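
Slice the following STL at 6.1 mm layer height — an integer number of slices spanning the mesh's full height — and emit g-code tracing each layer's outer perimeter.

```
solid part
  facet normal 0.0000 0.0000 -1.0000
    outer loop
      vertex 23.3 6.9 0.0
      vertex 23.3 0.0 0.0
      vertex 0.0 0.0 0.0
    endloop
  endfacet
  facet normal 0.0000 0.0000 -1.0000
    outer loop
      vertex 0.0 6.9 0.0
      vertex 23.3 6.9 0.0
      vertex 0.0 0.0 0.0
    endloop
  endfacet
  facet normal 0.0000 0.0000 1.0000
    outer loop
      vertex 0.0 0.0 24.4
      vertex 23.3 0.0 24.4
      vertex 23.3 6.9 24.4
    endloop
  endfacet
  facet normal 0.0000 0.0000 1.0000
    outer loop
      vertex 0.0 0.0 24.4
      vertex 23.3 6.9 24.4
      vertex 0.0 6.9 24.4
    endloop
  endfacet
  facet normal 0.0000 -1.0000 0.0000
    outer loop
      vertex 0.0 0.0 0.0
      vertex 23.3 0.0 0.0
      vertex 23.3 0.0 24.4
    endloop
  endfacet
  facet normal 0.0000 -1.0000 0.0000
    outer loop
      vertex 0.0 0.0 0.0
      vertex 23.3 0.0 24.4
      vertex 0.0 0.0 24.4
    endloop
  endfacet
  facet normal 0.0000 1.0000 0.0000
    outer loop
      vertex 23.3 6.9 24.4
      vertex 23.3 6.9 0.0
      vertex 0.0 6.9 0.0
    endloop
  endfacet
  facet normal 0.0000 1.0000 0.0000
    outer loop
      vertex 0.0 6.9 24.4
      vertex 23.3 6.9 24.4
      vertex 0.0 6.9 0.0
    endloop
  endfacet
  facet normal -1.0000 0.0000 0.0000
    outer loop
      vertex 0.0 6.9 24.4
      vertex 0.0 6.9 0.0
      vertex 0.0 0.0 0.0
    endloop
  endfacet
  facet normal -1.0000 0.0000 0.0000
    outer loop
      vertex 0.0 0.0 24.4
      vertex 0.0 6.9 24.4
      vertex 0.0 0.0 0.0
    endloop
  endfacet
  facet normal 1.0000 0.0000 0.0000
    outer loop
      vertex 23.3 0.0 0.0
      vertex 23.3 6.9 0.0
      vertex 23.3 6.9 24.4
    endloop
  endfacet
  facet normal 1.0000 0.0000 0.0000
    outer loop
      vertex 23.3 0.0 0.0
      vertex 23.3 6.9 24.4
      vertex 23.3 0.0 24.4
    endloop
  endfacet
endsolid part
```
; perimeter-only toolpath
G21 ; units = mm
G90 ; absolute positioning
G28 ; home
; layer 1
G0 Z6.1
G0 X0.0 Y0.0
G1 X23.3 Y0.0
G1 X23.3 Y6.9
G1 X0.0 Y6.9
G1 X0.0 Y0.0
; layer 2
G0 Z12.2
G0 X0.0 Y0.0
G1 X23.3 Y0.0
G1 X23.3 Y6.9
G1 X0.0 Y6.9
G1 X0.0 Y0.0
; layer 3
G0 Z18.3
G0 X0.0 Y0.0
G1 X23.3 Y0.0
G1 X23.3 Y6.9
G1 X0.0 Y6.9
G1 X0.0 Y0.0
; layer 4
G0 Z24.4
G0 X0.0 Y0.0
G1 X23.3 Y0.0
G1 X23.3 Y6.9
G1 X0.0 Y6.9
G1 X0.0 Y0.0
M2 ; end

The solid is a rectangular box, roughly 23.3 × 6.9 mm footprint and 24.4 mm tall. Slicing at Δz = 6.1 mm — 4 equal slices spanning the solid's height, so layer i sits at z = i·h/4 — gives 4 non-empty perimeters. Each is a 4-segment closed polygon; G0 lifts to the layer z and rapids to the start vertex, then G1 traces the edges.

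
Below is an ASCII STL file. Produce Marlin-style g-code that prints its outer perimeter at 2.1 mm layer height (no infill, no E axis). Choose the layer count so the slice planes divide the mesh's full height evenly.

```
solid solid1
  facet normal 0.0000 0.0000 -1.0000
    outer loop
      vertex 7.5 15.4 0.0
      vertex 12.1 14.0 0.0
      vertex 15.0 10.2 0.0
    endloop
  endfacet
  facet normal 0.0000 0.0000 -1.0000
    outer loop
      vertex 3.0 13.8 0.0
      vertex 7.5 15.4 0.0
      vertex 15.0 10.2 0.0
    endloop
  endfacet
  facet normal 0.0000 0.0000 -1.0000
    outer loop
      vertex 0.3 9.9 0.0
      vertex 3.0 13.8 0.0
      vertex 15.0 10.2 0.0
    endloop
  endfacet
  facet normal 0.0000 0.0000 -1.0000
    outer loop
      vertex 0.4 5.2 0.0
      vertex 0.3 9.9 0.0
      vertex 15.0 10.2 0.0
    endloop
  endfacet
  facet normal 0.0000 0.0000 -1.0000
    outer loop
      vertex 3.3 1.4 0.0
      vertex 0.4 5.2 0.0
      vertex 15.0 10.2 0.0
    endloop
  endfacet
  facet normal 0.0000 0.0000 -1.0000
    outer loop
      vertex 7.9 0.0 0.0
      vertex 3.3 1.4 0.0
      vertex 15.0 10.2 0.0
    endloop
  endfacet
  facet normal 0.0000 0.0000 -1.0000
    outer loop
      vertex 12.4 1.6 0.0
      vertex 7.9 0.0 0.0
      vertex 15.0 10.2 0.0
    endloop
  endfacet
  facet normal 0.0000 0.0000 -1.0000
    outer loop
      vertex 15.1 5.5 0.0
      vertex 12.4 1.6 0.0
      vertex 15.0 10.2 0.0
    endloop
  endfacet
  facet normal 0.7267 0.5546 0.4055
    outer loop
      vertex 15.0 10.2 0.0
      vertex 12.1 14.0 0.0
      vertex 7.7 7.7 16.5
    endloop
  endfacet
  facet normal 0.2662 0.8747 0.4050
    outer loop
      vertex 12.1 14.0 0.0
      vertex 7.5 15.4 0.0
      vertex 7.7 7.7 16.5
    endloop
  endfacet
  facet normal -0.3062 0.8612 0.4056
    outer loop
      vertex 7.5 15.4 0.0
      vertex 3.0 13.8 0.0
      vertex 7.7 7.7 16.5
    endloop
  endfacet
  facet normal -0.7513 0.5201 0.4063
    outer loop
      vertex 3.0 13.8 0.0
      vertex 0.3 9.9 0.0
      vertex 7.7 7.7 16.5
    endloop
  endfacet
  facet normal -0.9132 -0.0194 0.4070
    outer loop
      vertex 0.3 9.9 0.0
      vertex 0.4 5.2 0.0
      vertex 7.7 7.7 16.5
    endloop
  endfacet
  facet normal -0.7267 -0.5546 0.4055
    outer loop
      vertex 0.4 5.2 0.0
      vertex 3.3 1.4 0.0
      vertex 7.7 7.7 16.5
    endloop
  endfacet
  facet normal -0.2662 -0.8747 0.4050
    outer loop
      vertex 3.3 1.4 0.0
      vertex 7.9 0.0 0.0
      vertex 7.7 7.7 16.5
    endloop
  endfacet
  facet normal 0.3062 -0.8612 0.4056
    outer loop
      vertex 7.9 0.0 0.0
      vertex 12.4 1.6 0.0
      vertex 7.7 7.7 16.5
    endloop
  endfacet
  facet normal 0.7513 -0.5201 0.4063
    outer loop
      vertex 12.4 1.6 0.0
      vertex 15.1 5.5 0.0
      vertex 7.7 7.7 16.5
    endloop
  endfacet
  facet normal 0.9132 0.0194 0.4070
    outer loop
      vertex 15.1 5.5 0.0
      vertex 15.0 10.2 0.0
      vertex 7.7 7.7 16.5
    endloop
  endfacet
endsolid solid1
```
; perimeter-only toolpath
G21 ; units = mm
G90 ; absolute positioning
G28 ; home
; layer 1
G0 Z2.1
G0 X14.1 Y9.9
G1 X11.6 Y13.2
G1 X7.5 Y14.4
G1 X3.6 Y13.0
G1 X1.2 Y9.6
G1 X1.3 Y5.5
G1 X3.8 Y2.2
G1 X7.9 Y1.0
G1 X11.8 Y2.4
G1 X14.2 Y5.8
G1 X14.1 Y9.9
; layer 2
G0 Z4.1
G0 X13.2 Y9.6
G1 X11.0 Y12.4
G1 X7.5 Y13.5
G1 X4.2 Y12.3
G1 X2.1 Y9.4
G1 X2.2 Y5.8
G1 X4.4 Y3.0
G1 X7.9 Y1.9
G1 X11.2 Y3.1
G1 X13.2 Y6.0
G1 X13.2 Y9.6
; layer 3
G0 Z6.2
G0 X12.3 Y9.3
G1 X10.4 Y11.6
G1 X7.6 Y12.5
G1 X4.8 Y11.5
G1 X3.1 Y9.1
G1 X3.1 Y6.1
G1 X5.0 Y3.8
G1 X7.8 Y2.9
G1 X10.6 Y3.9
G1 X12.3 Y6.3
G1 X12.3 Y9.3
; layer 4
G0 Z8.2
G0 X11.3 Y8.9
G1 X9.9 Y10.8
G1 X7.6 Y11.6
G1 X5.3 Y10.8
G1 X4.0 Y8.8
G1 X4.0 Y6.5
G1 X5.5 Y4.5
G1 X7.8 Y3.9
G1 X10.1 Y4.7
G1 X11.4 Y6.6
G1 X11.3 Y8.9
; layer 5
G0 Z10.3
G0 X10.4 Y8.6
G1 X9.3 Y10.1
G1 X7.6 Y10.6
G1 X5.9 Y10.0
G1 X4.9 Y8.5
G1 X5.0 Y6.8
G1 X6.0 Y5.3
G1 X7.8 Y4.8
G1 X9.5 Y5.4
G1 X10.5 Y6.9
G1 X10.4 Y8.6
; layer 6
G0 Z12.4
G0 X9.5 Y8.3
G1 X8.8 Y9.3
G1 X7.7 Y9.6
G1 X6.5 Y9.2
G1 X5.9 Y8.2
G1 X5.9 Y7.1
G1 X6.6 Y6.1
G1 X7.8 Y5.8
G1 X8.9 Y6.2
G1 X9.6 Y7.2
G1 X9.5 Y8.3
; layer 7
G0 Z14.4
G0 X8.6 Y8.0
G1 X8.2 Y8.5
G1 X7.7 Y8.7
G1 X7.1 Y8.5
G1 X6.8 Y8.0
G1 X6.8 Y7.4
G1 X7.1 Y6.9
G1 X7.7 Y6.7
G1 X8.3 Y6.9
G1 X8.6 Y7.4
G1 X8.6 Y8.0
M2 ; end

The solid is a regular 10-sided pyramid, base circumscribed radius ≈ 7.7 mm, apex at z ≈ 16.5 mm. Slicing at Δz = 2.1 mm — 8 equal slices spanning the solid's height, so layer i sits at z = i·h/8 — gives 7 non-empty perimeters. Each is a 10-segment closed polygon; G0 lifts to the layer z and rapids to the start vertex, then G1 traces the edges. The cross-section shrinks linearly with z (the slice at the apex is degenerate and omitted).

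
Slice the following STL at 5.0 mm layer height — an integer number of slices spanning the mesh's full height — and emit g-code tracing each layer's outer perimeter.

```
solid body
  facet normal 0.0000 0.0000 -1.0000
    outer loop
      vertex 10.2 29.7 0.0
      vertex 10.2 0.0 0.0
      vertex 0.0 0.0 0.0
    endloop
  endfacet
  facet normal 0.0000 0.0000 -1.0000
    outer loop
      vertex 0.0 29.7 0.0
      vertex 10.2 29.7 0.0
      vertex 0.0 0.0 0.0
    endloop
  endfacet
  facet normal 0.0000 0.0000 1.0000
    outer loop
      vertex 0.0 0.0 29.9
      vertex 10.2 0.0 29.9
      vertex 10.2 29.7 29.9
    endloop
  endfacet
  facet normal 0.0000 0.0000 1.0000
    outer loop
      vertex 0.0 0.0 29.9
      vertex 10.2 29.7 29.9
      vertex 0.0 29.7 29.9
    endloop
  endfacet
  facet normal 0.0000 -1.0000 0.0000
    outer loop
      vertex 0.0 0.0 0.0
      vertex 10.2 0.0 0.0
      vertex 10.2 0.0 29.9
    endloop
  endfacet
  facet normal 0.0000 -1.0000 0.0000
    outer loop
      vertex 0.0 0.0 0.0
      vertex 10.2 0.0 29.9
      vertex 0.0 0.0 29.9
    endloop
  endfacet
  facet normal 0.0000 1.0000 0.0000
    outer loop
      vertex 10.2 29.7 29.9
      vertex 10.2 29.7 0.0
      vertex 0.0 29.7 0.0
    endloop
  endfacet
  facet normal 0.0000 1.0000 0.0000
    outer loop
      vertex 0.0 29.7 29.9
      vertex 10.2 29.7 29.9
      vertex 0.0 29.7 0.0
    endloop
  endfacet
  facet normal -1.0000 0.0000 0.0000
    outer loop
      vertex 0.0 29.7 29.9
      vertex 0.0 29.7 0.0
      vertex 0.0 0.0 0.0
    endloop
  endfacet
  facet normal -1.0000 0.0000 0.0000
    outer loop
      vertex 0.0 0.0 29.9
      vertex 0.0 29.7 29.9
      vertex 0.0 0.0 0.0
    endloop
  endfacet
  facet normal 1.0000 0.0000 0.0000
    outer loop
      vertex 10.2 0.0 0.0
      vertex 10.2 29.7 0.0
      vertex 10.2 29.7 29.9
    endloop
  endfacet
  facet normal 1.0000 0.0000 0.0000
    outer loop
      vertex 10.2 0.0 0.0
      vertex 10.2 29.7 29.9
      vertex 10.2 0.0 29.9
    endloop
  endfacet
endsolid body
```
; perimeter-only toolpath
G21 ; units = mm
G90 ; absolute positioning
G28 ; home
; layer 1
G0 Z5.0
G0 X0.0 Y0.0
G1 X10.2 Y0.0
G1 X10.2 Y29.7
G1 X0.0 Y29.7
G1 X0.0 Y0.0
; layer 2
G0 Z10.0
G0 X0.0 Y0.0
G1 X10.2 Y0.0
G1 X10.2 Y29.7
G1 X0.0 Y29.7
G1 X0.0 Y0.0
; layer 3
G0 Z14.9
G0 X0.0 Y0.0
G1 X10.2 Y0.0
G1 X10.2 Y29.7
G1 X0.0 Y29.7
G1 X0.0 Y0.0
; layer 4
G0 Z19.9
G0 X0.0 Y0.0
G1 X10.2 Y0.0
G1 X10.2 Y29.7
G1 X0.0 Y29.7
G1 X0.0 Y0.0
; layer 5
G0 Z24.9
G0 X0.0 Y0.0
G1 X10.2 Y0.0
G1 X10.2 Y29.7
G1 X0.0 Y29.7
G1 X0.0 Y0.0
; layer 6
G0 Z29.9
G0 X0.0 Y0.0
G1 X10.2 Y0.0
G1 X10.2 Y29.7
G1 X0.0 Y29.7
G1 X0.0 Y0.0
M2 ; end

The solid is a rectangular box, roughly 10.2 × 29.7 mm footprint and 29.9 mm tall. Slicing at Δz = 5.0 mm — 6 equal slices spanning the solid's height, so layer i sits at z = i·h/6 — gives 6 non-empty perimeters. Each is a 4-segment closed polygon; G0 lifts to the layer z and rapids to the start vertex, then G1 traces the edges.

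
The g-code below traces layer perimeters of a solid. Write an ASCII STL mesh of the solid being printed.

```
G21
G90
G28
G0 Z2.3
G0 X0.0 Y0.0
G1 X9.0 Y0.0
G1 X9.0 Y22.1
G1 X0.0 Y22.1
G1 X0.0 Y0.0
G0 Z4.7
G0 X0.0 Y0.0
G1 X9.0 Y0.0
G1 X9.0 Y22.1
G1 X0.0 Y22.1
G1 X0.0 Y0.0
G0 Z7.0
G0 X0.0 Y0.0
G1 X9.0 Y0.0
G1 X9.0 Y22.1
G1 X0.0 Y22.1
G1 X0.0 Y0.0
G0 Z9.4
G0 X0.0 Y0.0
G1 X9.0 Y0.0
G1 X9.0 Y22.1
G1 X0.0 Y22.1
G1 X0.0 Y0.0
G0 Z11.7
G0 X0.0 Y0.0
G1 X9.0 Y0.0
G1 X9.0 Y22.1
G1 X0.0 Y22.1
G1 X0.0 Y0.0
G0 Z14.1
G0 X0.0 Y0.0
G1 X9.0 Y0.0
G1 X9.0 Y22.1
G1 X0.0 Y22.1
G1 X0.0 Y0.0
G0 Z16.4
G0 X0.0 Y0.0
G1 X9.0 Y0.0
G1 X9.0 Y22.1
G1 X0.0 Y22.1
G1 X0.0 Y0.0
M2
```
solid part
  facet normal 0.0000 0.0000 -1.0000
    outer loop
      vertex 9.0 22.1 0.0
      vertex 9.0 0.0 0.0
      vertex 0.0 0.0 0.0
    endloop
  endfacet
  facet normal 0.0000 0.0000 -1.0000
    outer loop
      vertex 0.0 22.1 0.0
      vertex 9.0 22.1 0.0
      vertex 0.0 0.0 0.0
    endloop
  endfacet
  facet normal 0.0000 0.0000 1.0000
    outer loop
      vertex 0.0 0.0 16.4
      vertex 9.0 0.0 16.4
      vertex 9.0 22.1 16.4
    endloop
  endfacet
  facet normal 0.0000 0.0000 1.0000
    outer loop
      vertex 0.0 0.0 16.4
      vertex 9.0 22.1 16.4
      vertex 0.0 22.1 16.4
    endloop
  endfacet
  facet normal 0.0000 -1.0000 0.0000
    outer loop
      vertex 0.0 0.0 0.0
      vertex 9.0 0.0 0.0
      vertex 9.0 0.0 16.4
    endloop
  endfacet
  facet normal 0.0000 -1.0000 0.0000
    outer loop
      vertex 0.0 0.0 0.0
      vertex 9.0 0.0 16.4
      vertex 0.0 0.0 16.4
    endloop
  endfacet
  facet normal 0.0000 1.0000 0.0000
    outer loop
      vertex 9.0 22.1 16.4
      vertex 9.0 22.1 0.0
      vertex 0.0 22.1 0.0
    endloop
  endfacet
  facet normal 0.0000 1.0000 0.0000
    outer loop
      vertex 0.0 22.1 16.4
      vertex 9.0 22.1 16.4
      vertex 0.0 22.1 0.0
    endloop
  endfacet
  facet normal -1.0000 0.0000 0.0000
    outer loop
      vertex 0.0 22.1 16.4
      vertex 0.0 22.1 0.0
      vertex 0.0 0.0 0.0
    endloop
  endfacet
  facet normal -1.0000 0.0000 0.0000
    outer loop
      vertex 0.0 0.0 16.4
      vertex 0.0 22.1 16.4
      vertex 0.0 0.0 0.0
    endloop
  endfacet
  facet normal 1.0000 0.0000 0.0000
    outer loop
      vertex 9.0 0.0 0.0
      vertex 9.0 22.1 0.0
      vertex 9.0 22.1 16.4
    endloop
  endfacet
  facet normal 1.0000 0.0000 0.0000
    outer loop
      vertex 9.0 0.0 0.0
      vertex 9.0 22.1 16.4
      vertex 9.0 0.0 16.4
    endloop
  endfacet
endsolid part

The G0 Z moves step by Δz≈2.3 mm. Every layer's G1 loop is the same polygon, so the solid is a straight extrusion of it from z=0 to z≈16.4. Closing with flat bottom and top caps and triangulating gives 12 facets — a rectangular box, roughly 9 × 22.1 mm footprint and 16.4 mm tall.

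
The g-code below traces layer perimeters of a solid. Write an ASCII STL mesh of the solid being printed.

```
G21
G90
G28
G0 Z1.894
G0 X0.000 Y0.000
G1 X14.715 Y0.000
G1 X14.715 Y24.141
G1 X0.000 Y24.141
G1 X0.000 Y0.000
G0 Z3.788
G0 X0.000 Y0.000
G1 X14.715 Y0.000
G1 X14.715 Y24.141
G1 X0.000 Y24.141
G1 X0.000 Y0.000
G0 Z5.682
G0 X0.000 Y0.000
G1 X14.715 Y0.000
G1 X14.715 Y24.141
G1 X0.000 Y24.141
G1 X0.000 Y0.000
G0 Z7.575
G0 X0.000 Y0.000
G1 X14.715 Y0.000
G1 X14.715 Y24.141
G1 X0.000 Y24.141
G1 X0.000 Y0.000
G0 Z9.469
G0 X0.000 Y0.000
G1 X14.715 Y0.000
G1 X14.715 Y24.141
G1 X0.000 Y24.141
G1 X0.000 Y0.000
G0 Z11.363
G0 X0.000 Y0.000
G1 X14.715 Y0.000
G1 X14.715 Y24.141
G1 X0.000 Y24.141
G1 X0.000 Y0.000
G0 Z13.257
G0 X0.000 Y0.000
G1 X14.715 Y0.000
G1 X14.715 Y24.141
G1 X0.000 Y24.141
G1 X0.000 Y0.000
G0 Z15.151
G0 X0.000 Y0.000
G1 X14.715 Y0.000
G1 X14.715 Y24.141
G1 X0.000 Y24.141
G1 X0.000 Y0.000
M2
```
solid part
  facet normal 0.0000 0.0000 -1.0000
    outer loop
      vertex 14.715 24.141 0.000
      vertex 14.715 0.000 0.000
      vertex 0.000 0.000 0.000
    endloop
  endfacet
  facet normal 0.0000 0.0000 -1.0000
    outer loop
      vertex 0.000 24.141 0.000
      vertex 14.715 24.141 0.000
      vertex 0.000 0.000 0.000
    endloop
  endfacet
  facet normal 0.0000 0.0000 1.0000
    outer loop
      vertex 0.000 0.000 15.151
      vertex 14.715 0.000 15.151
      vertex 14.715 24.141 15.151
    endloop
  endfacet
  facet normal 0.0000 0.0000 1.0000
    outer loop
      vertex 0.000 0.000 15.151
      vertex 14.715 24.141 15.151
      vertex 0.000 24.141 15.151
    endloop
  endfacet
  facet normal 0.0000 -1.0000 0.0000
    outer loop
      vertex 0.000 0.000 0.000
      vertex 14.715 0.000 0.000
      vertex 14.715 0.000 15.151
    endloop
  endfacet
  facet normal 0.0000 -1.0000 0.0000
    outer loop
      vertex 0.000 0.000 0.000
      vertex 14.715 0.000 15.151
      vertex 0.000 0.000 15.151
    endloop
  endfacet
  facet normal 0.0000 1.0000 0.0000
    outer loop
      vertex 14.715 24.141 15.151
      vertex 14.715 24.141 0.000
      vertex 0.000 24.141 0.000
    endloop
  endfacet
  facet normal 0.0000 1.0000 0.0000
    outer loop
      vertex 0.000 24.141 15.151
      vertex 14.715 24.141 15.151
      vertex 0.000 24.141 0.000
    endloop
  endfacet
  facet normal -1.0000 0.0000 0.0000
    outer loop
      vertex 0.000 24.141 15.151
      vertex 0.000 24.141 0.000
      vertex 0.000 0.000 0.000
    endloop
  endfacet
  facet normal -1.0000 0.0000 0.0000
    outer loop
      vertex 0.000 0.000 15.151
      vertex 0.000 24.141 15.151
      vertex 0.000 0.000 0.000
    endloop
  endfacet
  facet normal 1.0000 0.0000 0.0000
    outer loop
      vertex 14.715 0.000 0.000
      vertex 14.715 24.141 0.000
      vertex 14.715 24.141 15.151
    endloop
  endfacet
  facet normal 1.0000 0.0000 0.0000
    outer loop
      vertex 14.715 0.000 0.000
      vertex 14.715 24.141 15.151
      vertex 14.715 0.000 15.151
    endloop
  endfacet
endsolid part

The G0 Z moves step by Δz≈1.894 mm. Every layer's G1 loop is the same polygon, so the solid is a straight extrusion of it from z=0 to z≈15.2. Closing with flat bottom and top caps and triangulating gives 12 facets — a rectangular box, roughly 14.7 × 24.1 mm footprint and 15.2 mm tall.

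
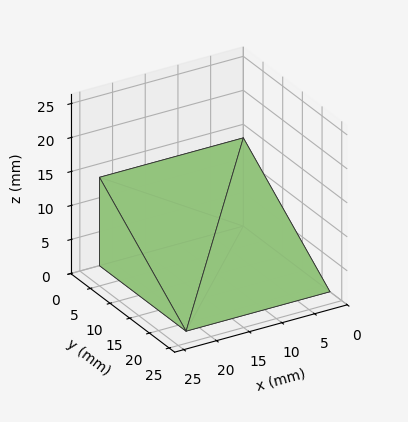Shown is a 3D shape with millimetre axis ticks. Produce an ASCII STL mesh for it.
Reading the render: the shape is a wedge (ramp): 22 × 22 mm base, rising to 13 mm along the y=0 edge and sloping linearly to z=0 at y=22 (dimensions read to the nearest mm from the axis ticks). For the STL, each face is triangulated and given an outward normal.

solid part
  facet normal 0.0000 0.0000 -1.0000
    outer loop
      vertex 22.0 22.0 0.0
      vertex 22.0 0.0 0.0
      vertex 0.0 0.0 0.0
    endloop
  endfacet
  facet normal 0.0000 0.0000 -1.0000
    outer loop
      vertex 0.0 22.0 0.0
      vertex 22.0 22.0 0.0
      vertex 0.0 0.0 0.0
    endloop
  endfacet
  facet normal 0.0000 -1.0000 0.0000
    outer loop
      vertex 0.0 0.0 0.0
      vertex 22.0 0.0 0.0
      vertex 22.0 0.0 13.0
    endloop
  endfacet
  facet normal 0.0000 -1.0000 0.0000
    outer loop
      vertex 0.0 0.0 0.0
      vertex 22.0 0.0 13.0
      vertex 0.0 0.0 13.0
    endloop
  endfacet
  facet normal 0.0000 0.5087 0.8609
    outer loop
      vertex 0.0 0.0 13.0
      vertex 22.0 0.0 13.0
      vertex 22.0 22.0 0.0
    endloop
  endfacet
  facet normal 0.0000 0.5087 0.8609
    outer loop
      vertex 0.0 0.0 13.0
      vertex 22.0 22.0 0.0
      vertex 0.0 22.0 0.0
    endloop
  endfacet
  facet normal -1.0000 0.0000 0.0000
    outer loop
      vertex 0.0 0.0 13.0
      vertex 0.0 22.0 0.0
      vertex 0.0 0.0 0.0
    endloop
  endfacet
  facet normal 1.0000 0.0000 0.0000
    outer loop
      vertex 22.0 0.0 0.0
      vertex 22.0 22.0 0.0
      vertex 22.0 0.0 13.0
    endloop
  endfacet
endsolid part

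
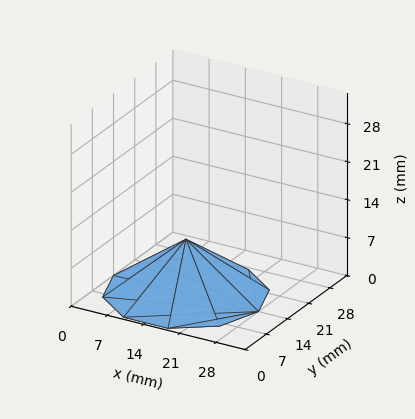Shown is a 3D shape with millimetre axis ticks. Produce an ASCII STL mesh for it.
Reading the render: the shape is a regular 10-sided pyramid, base circumscribed radius ≈ 14 mm, apex at z ≈ 10 mm (dimensions read to the nearest mm from the axis ticks). For the STL, each face is triangulated and given an outward normal.

solid part
  facet normal 0.0000 0.0000 -1.0000
    outer loop
      vertex 18.3 27.3 0.0
      vertex 25.3 22.2 0.0
      vertex 28.0 14.0 0.0
    endloop
  endfacet
  facet normal 0.0000 0.0000 -1.0000
    outer loop
      vertex 9.7 27.3 0.0
      vertex 18.3 27.3 0.0
      vertex 28.0 14.0 0.0
    endloop
  endfacet
  facet normal 0.0000 0.0000 -1.0000
    outer loop
      vertex 2.7 22.2 0.0
      vertex 9.7 27.3 0.0
      vertex 28.0 14.0 0.0
    endloop
  endfacet
  facet normal 0.0000 0.0000 -1.0000
    outer loop
      vertex 0.0 14.0 0.0
      vertex 2.7 22.2 0.0
      vertex 28.0 14.0 0.0
    endloop
  endfacet
  facet normal 0.0000 0.0000 -1.0000
    outer loop
      vertex 2.7 5.8 0.0
      vertex 0.0 14.0 0.0
      vertex 28.0 14.0 0.0
    endloop
  endfacet
  facet normal 0.0000 0.0000 -1.0000
    outer loop
      vertex 9.7 0.7 0.0
      vertex 2.7 5.8 0.0
      vertex 28.0 14.0 0.0
    endloop
  endfacet
  facet normal 0.0000 0.0000 -1.0000
    outer loop
      vertex 18.3 0.7 0.0
      vertex 9.7 0.7 0.0
      vertex 28.0 14.0 0.0
    endloop
  endfacet
  facet normal 0.0000 0.0000 -1.0000
    outer loop
      vertex 25.3 5.8 0.0
      vertex 18.3 0.7 0.0
      vertex 28.0 14.0 0.0
    endloop
  endfacet
  facet normal 0.5709 0.1880 0.7992
    outer loop
      vertex 28.0 14.0 0.0
      vertex 25.3 22.2 0.0
      vertex 14.0 14.0 10.0
    endloop
  endfacet
  facet normal 0.3542 0.4861 0.7989
    outer loop
      vertex 25.3 22.2 0.0
      vertex 18.3 27.3 0.0
      vertex 14.0 14.0 10.0
    endloop
  endfacet
  facet normal 0.0000 0.6010 0.7993
    outer loop
      vertex 18.3 27.3 0.0
      vertex 9.7 27.3 0.0
      vertex 14.0 14.0 10.0
    endloop
  endfacet
  facet normal -0.3542 0.4861 0.7989
    outer loop
      vertex 9.7 27.3 0.0
      vertex 2.7 22.2 0.0
      vertex 14.0 14.0 10.0
    endloop
  endfacet
  facet normal -0.5709 0.1880 0.7992
    outer loop
      vertex 2.7 22.2 0.0
      vertex 0.0 14.0 0.0
      vertex 14.0 14.0 10.0
    endloop
  endfacet
  facet normal -0.5709 -0.1880 0.7992
    outer loop
      vertex 0.0 14.0 0.0
      vertex 2.7 5.8 0.0
      vertex 14.0 14.0 10.0
    endloop
  endfacet
  facet normal -0.3542 -0.4861 0.7989
    outer loop
      vertex 2.7 5.8 0.0
      vertex 9.7 0.7 0.0
      vertex 14.0 14.0 10.0
    endloop
  endfacet
  facet normal 0.0000 -0.6010 0.7993
    outer loop
      vertex 9.7 0.7 0.0
      vertex 18.3 0.7 0.0
      vertex 14.0 14.0 10.0
    endloop
  endfacet
  facet normal 0.3542 -0.4861 0.7989
    outer loop
      vertex 18.3 0.7 0.0
      vertex 25.3 5.8 0.0
      vertex 14.0 14.0 10.0
    endloop
  endfacet
  facet normal 0.5709 -0.1880 0.7992
    outer loop
      vertex 25.3 5.8 0.0
      vertex 28.0 14.0 0.0
      vertex 14.0 14.0 10.0
    endloop
  endfacet
endsolid part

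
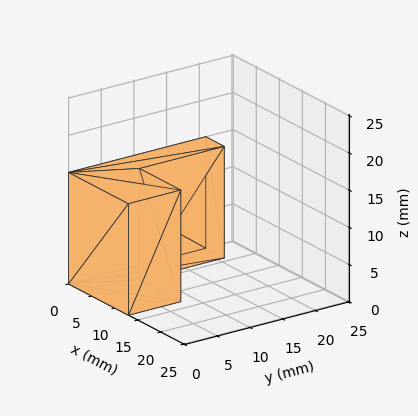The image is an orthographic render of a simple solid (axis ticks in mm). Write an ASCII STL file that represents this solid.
Reading the render: the shape is an L-shaped prism: outer 13 × 21 mm, arm thicknesses ≈ 8 mm (horizontal) and 4 mm (vertical), extruded 15 mm in z (dimensions read to the nearest mm from the axis ticks). For the STL, each face is triangulated and given an outward normal.

solid part
  facet normal 0.0000 0.0000 -1.0000
    outer loop
      vertex 13.00 8.00 0.00
      vertex 13.00 0.00 0.00
      vertex 0.00 0.00 0.00
    endloop
  endfacet
  facet normal 0.0000 0.0000 -1.0000
    outer loop
      vertex 4.00 8.00 0.00
      vertex 13.00 8.00 0.00
      vertex 0.00 0.00 0.00
    endloop
  endfacet
  facet normal 0.0000 0.0000 -1.0000
    outer loop
      vertex 4.00 21.00 0.00
      vertex 4.00 8.00 0.00
      vertex 0.00 0.00 0.00
    endloop
  endfacet
  facet normal 0.0000 0.0000 -1.0000
    outer loop
      vertex 0.00 21.00 0.00
      vertex 4.00 21.00 0.00
      vertex 0.00 0.00 0.00
    endloop
  endfacet
  facet normal 0.0000 0.0000 1.0000
    outer loop
      vertex 0.00 0.00 15.00
      vertex 13.00 0.00 15.00
      vertex 13.00 8.00 15.00
    endloop
  endfacet
  facet normal 0.0000 0.0000 1.0000
    outer loop
      vertex 0.00 0.00 15.00
      vertex 13.00 8.00 15.00
      vertex 4.00 8.00 15.00
    endloop
  endfacet
  facet normal 0.0000 0.0000 1.0000
    outer loop
      vertex 0.00 0.00 15.00
      vertex 4.00 8.00 15.00
      vertex 4.00 21.00 15.00
    endloop
  endfacet
  facet normal 0.0000 0.0000 1.0000
    outer loop
      vertex 0.00 0.00 15.00
      vertex 4.00 21.00 15.00
      vertex 0.00 21.00 15.00
    endloop
  endfacet
  facet normal 0.0000 -1.0000 0.0000
    outer loop
      vertex 0.00 0.00 0.00
      vertex 13.00 0.00 0.00
      vertex 13.00 0.00 15.00
    endloop
  endfacet
  facet normal 0.0000 -1.0000 0.0000
    outer loop
      vertex 0.00 0.00 0.00
      vertex 13.00 0.00 15.00
      vertex 0.00 0.00 15.00
    endloop
  endfacet
  facet normal 1.0000 0.0000 0.0000
    outer loop
      vertex 13.00 0.00 0.00
      vertex 13.00 8.00 0.00
      vertex 13.00 8.00 15.00
    endloop
  endfacet
  facet normal 1.0000 0.0000 0.0000
    outer loop
      vertex 13.00 0.00 0.00
      vertex 13.00 8.00 15.00
      vertex 13.00 0.00 15.00
    endloop
  endfacet
  facet normal 0.0000 1.0000 0.0000
    outer loop
      vertex 13.00 8.00 0.00
      vertex 4.00 8.00 0.00
      vertex 4.00 8.00 15.00
    endloop
  endfacet
  facet normal 0.0000 1.0000 0.0000
    outer loop
      vertex 13.00 8.00 0.00
      vertex 4.00 8.00 15.00
      vertex 13.00 8.00 15.00
    endloop
  endfacet
  facet normal 1.0000 0.0000 0.0000
    outer loop
      vertex 4.00 8.00 0.00
      vertex 4.00 21.00 0.00
      vertex 4.00 21.00 15.00
    endloop
  endfacet
  facet normal 1.0000 0.0000 0.0000
    outer loop
      vertex 4.00 8.00 0.00
      vertex 4.00 21.00 15.00
      vertex 4.00 8.00 15.00
    endloop
  endfacet
  facet normal 0.0000 1.0000 0.0000
    outer loop
      vertex 4.00 21.00 0.00
      vertex 0.00 21.00 0.00
      vertex 0.00 21.00 15.00
    endloop
  endfacet
  facet normal 0.0000 1.0000 0.0000
    outer loop
      vertex 4.00 21.00 0.00
      vertex 0.00 21.00 15.00
      vertex 4.00 21.00 15.00
    endloop
  endfacet
  facet normal -1.0000 0.0000 0.0000
    outer loop
      vertex 0.00 21.00 0.00
      vertex 0.00 0.00 0.00
      vertex 0.00 0.00 15.00
    endloop
  endfacet
  facet normal -1.0000 0.0000 0.0000
    outer loop
      vertex 0.00 21.00 0.00
      vertex 0.00 0.00 15.00
      vertex 0.00 21.00 15.00
    endloop
  endfacet
endsolid part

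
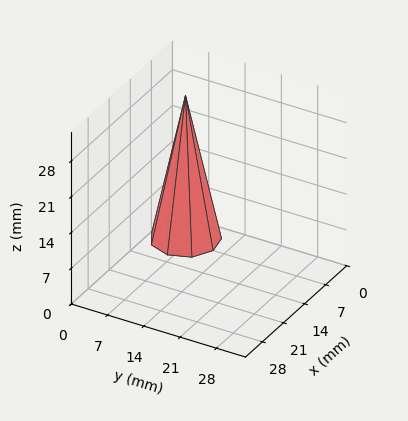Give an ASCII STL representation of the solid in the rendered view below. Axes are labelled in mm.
Reading the render: the shape is a regular 9-sided pyramid, base circumscribed radius ≈ 6 mm, apex at z ≈ 28 mm (dimensions read to the nearest mm from the axis ticks). For the STL, each face is triangulated and given an outward normal.

solid part
  facet normal 0.0000 0.0000 -1.0000
    outer loop
      vertex 7.0 11.9 0.0
      vertex 10.6 9.9 0.0
      vertex 12.0 6.0 0.0
    endloop
  endfacet
  facet normal 0.0000 0.0000 -1.0000
    outer loop
      vertex 3.0 11.2 0.0
      vertex 7.0 11.9 0.0
      vertex 12.0 6.0 0.0
    endloop
  endfacet
  facet normal 0.0000 0.0000 -1.0000
    outer loop
      vertex 0.4 8.1 0.0
      vertex 3.0 11.2 0.0
      vertex 12.0 6.0 0.0
    endloop
  endfacet
  facet normal 0.0000 0.0000 -1.0000
    outer loop
      vertex 0.4 3.9 0.0
      vertex 0.4 8.1 0.0
      vertex 12.0 6.0 0.0
    endloop
  endfacet
  facet normal 0.0000 0.0000 -1.0000
    outer loop
      vertex 3.0 0.8 0.0
      vertex 0.4 3.9 0.0
      vertex 12.0 6.0 0.0
    endloop
  endfacet
  facet normal 0.0000 0.0000 -1.0000
    outer loop
      vertex 7.0 0.1 0.0
      vertex 3.0 0.8 0.0
      vertex 12.0 6.0 0.0
    endloop
  endfacet
  facet normal 0.0000 0.0000 -1.0000
    outer loop
      vertex 10.6 2.1 0.0
      vertex 7.0 0.1 0.0
      vertex 12.0 6.0 0.0
    endloop
  endfacet
  facet normal 0.9226 0.3312 0.1977
    outer loop
      vertex 12.0 6.0 0.0
      vertex 10.6 9.9 0.0
      vertex 6.0 6.0 28.0
    endloop
  endfacet
  facet normal 0.4761 0.8569 0.1976
    outer loop
      vertex 10.6 9.9 0.0
      vertex 7.0 11.9 0.0
      vertex 6.0 6.0 28.0
    endloop
  endfacet
  facet normal -0.1690 0.9656 0.1974
    outer loop
      vertex 7.0 11.9 0.0
      vertex 3.0 11.2 0.0
      vertex 6.0 6.0 28.0
    endloop
  endfacet
  facet normal -0.7511 0.6300 0.1975
    outer loop
      vertex 3.0 11.2 0.0
      vertex 0.4 8.1 0.0
      vertex 6.0 6.0 28.0
    endloop
  endfacet
  facet normal -0.9806 0.0000 0.1961
    outer loop
      vertex 0.4 8.1 0.0
      vertex 0.4 3.9 0.0
      vertex 6.0 6.0 28.0
    endloop
  endfacet
  facet normal -0.7511 -0.6300 0.1975
    outer loop
      vertex 0.4 3.9 0.0
      vertex 3.0 0.8 0.0
      vertex 6.0 6.0 28.0
    endloop
  endfacet
  facet normal -0.1690 -0.9656 0.1974
    outer loop
      vertex 3.0 0.8 0.0
      vertex 7.0 0.1 0.0
      vertex 6.0 6.0 28.0
    endloop
  endfacet
  facet normal 0.4761 -0.8569 0.1976
    outer loop
      vertex 7.0 0.1 0.0
      vertex 10.6 2.1 0.0
      vertex 6.0 6.0 28.0
    endloop
  endfacet
  facet normal 0.9226 -0.3312 0.1977
    outer loop
      vertex 10.6 2.1 0.0
      vertex 12.0 6.0 0.0
      vertex 6.0 6.0 28.0
    endloop
  endfacet
endsolid part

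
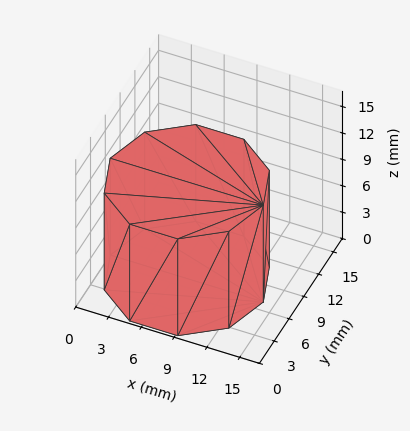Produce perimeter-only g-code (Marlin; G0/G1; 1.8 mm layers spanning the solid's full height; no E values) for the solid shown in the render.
Reading the render: the shape is a regular 10-sided prism (a cylinder approximated with 10 flat sides), circumscribed radius ≈ 7 mm, height ≈ 11 mm (dimensions read to the nearest mm from the axis ticks). For the g-code, the solid's height is divided into equal slices at the stated Δz and each level perimeter traced with G1 moves after a G0 lift.

; perimeter-only toolpath
G21 ; units = mm
G90 ; absolute positioning
G28 ; home
; layer 1
G0 Z1.8
G0 X14.0 Y7.0
G1 X12.7 Y11.1
G1 X9.2 Y13.7
G1 X4.8 Y13.7
G1 X1.3 Y11.1
G1 X0.0 Y7.0
G1 X1.3 Y2.9
G1 X4.8 Y0.3
G1 X9.2 Y0.3
G1 X12.7 Y2.9
G1 X14.0 Y7.0
; layer 2
G0 Z3.7
G0 X14.0 Y7.0
G1 X12.7 Y11.1
G1 X9.2 Y13.7
G1 X4.8 Y13.7
G1 X1.3 Y11.1
G1 X0.0 Y7.0
G1 X1.3 Y2.9
G1 X4.8 Y0.3
G1 X9.2 Y0.3
G1 X12.7 Y2.9
G1 X14.0 Y7.0
; layer 3
G0 Z5.5
G0 X14.0 Y7.0
G1 X12.7 Y11.1
G1 X9.2 Y13.7
G1 X4.8 Y13.7
G1 X1.3 Y11.1
G1 X0.0 Y7.0
G1 X1.3 Y2.9
G1 X4.8 Y0.3
G1 X9.2 Y0.3
G1 X12.7 Y2.9
G1 X14.0 Y7.0
; layer 4
G0 Z7.3
G0 X14.0 Y7.0
G1 X12.7 Y11.1
G1 X9.2 Y13.7
G1 X4.8 Y13.7
G1 X1.3 Y11.1
G1 X0.0 Y7.0
G1 X1.3 Y2.9
G1 X4.8 Y0.3
G1 X9.2 Y0.3
G1 X12.7 Y2.9
G1 X14.0 Y7.0
; layer 5
G0 Z9.2
G0 X14.0 Y7.0
G1 X12.7 Y11.1
G1 X9.2 Y13.7
G1 X4.8 Y13.7
G1 X1.3 Y11.1
G1 X0.0 Y7.0
G1 X1.3 Y2.9
G1 X4.8 Y0.3
G1 X9.2 Y0.3
G1 X12.7 Y2.9
G1 X14.0 Y7.0
; layer 6
G0 Z11.0
G0 X14.0 Y7.0
G1 X12.7 Y11.1
G1 X9.2 Y13.7
G1 X4.8 Y13.7
G1 X1.3 Y11.1
G1 X0.0 Y7.0
G1 X1.3 Y2.9
G1 X4.8 Y0.3
G1 X9.2 Y0.3
G1 X12.7 Y2.9
G1 X14.0 Y7.0
M2 ; end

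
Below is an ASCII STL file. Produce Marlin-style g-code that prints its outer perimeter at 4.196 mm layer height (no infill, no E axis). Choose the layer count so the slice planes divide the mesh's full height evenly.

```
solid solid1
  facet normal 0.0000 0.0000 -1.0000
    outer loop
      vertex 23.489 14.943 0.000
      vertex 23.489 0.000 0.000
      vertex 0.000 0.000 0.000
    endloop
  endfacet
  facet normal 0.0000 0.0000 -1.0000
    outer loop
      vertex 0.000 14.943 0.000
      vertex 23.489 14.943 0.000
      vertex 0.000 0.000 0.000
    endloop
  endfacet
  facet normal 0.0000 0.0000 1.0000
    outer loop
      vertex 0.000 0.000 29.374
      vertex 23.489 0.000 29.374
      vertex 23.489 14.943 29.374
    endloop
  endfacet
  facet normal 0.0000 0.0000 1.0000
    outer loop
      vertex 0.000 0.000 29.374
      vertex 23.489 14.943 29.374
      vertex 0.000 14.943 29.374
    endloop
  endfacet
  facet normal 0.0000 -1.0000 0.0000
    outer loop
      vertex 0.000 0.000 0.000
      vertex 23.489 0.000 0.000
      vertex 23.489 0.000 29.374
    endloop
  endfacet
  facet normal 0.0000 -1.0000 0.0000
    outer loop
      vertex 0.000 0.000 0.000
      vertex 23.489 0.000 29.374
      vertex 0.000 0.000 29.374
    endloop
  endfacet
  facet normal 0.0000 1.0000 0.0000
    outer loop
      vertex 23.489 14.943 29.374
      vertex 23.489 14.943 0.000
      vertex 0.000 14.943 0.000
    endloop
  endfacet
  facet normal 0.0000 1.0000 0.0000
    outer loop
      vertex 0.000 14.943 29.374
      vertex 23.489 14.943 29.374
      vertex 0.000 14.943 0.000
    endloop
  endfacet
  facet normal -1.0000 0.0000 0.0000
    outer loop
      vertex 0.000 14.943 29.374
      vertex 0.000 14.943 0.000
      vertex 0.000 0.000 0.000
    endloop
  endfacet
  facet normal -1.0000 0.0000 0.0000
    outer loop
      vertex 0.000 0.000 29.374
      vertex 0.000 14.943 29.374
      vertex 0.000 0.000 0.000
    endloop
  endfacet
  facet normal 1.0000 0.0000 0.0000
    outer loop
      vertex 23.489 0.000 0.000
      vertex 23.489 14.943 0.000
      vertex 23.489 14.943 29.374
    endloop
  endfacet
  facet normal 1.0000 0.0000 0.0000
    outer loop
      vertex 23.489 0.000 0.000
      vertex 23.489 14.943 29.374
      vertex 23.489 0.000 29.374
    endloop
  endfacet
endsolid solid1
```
; perimeter-only toolpath
G21 ; units = mm
G90 ; absolute positioning
G28 ; home
; layer 1
G0 Z4.196
G0 X0.000 Y0.000
G1 X23.489 Y0.000
G1 X23.489 Y14.943
G1 X0.000 Y14.943
G1 X0.000 Y0.000
; layer 2
G0 Z8.393
G0 X0.000 Y0.000
G1 X23.489 Y0.000
G1 X23.489 Y14.943
G1 X0.000 Y14.943
G1 X0.000 Y0.000
; layer 3
G0 Z12.589
G0 X0.000 Y0.000
G1 X23.489 Y0.000
G1 X23.489 Y14.943
G1 X0.000 Y14.943
G1 X0.000 Y0.000
; layer 4
G0 Z16.785
G0 X0.000 Y0.000
G1 X23.489 Y0.000
G1 X23.489 Y14.943
G1 X0.000 Y14.943
G1 X0.000 Y0.000
; layer 5
G0 Z20.981
G0 X0.000 Y0.000
G1 X23.489 Y0.000
G1 X23.489 Y14.943
G1 X0.000 Y14.943
G1 X0.000 Y0.000
; layer 6
G0 Z25.178
G0 X0.000 Y0.000
G1 X23.489 Y0.000
G1 X23.489 Y14.943
G1 X0.000 Y14.943
G1 X0.000 Y0.000
; layer 7
G0 Z29.374
G0 X0.000 Y0.000
G1 X23.489 Y0.000
G1 X23.489 Y14.943
G1 X0.000 Y14.943
G1 X0.000 Y0.000
M2 ; end

The solid is a rectangular box, roughly 23.5 × 14.9 mm footprint and 29.4 mm tall. Slicing at Δz = 4.196 mm — 7 equal slices spanning the solid's height, so layer i sits at z = i·h/7 — gives 7 non-empty perimeters. Each is a 4-segment closed polygon; G0 lifts to the layer z and rapids to the start vertex, then G1 traces the edges.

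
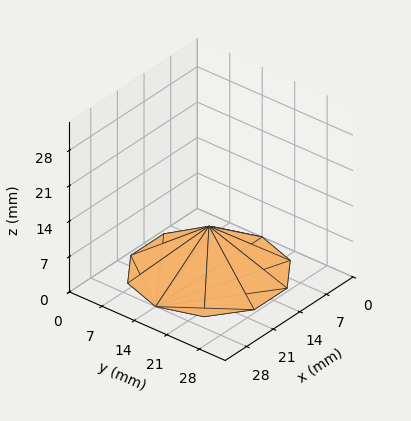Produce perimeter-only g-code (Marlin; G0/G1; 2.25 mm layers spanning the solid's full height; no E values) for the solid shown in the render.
Reading the render: the shape is a regular 10-sided pyramid, base circumscribed radius ≈ 14 mm, apex at z ≈ 9 mm (dimensions read to the nearest mm from the axis ticks). For the g-code, the solid's height is divided into equal slices at the stated Δz and each level perimeter traced with G1 moves after a G0 lift.

; perimeter-only toolpath
G21 ; units = mm
G90 ; absolute positioning
G28 ; home
; layer 1
G0 Z2.25
G0 X24.50 Y14.00
G1 X22.50 Y20.17
G1 X17.25 Y23.98
G1 X10.75 Y23.98
G1 X5.50 Y20.17
G1 X3.50 Y14.00
G1 X5.50 Y7.83
G1 X10.75 Y4.02
G1 X17.25 Y4.02
G1 X22.50 Y7.83
G1 X24.50 Y14.00
; layer 2
G0 Z4.50
G0 X21.00 Y14.00
G1 X19.66 Y18.12
G1 X16.16 Y20.66
G1 X11.84 Y20.66
G1 X8.34 Y18.12
G1 X7.00 Y14.00
G1 X8.34 Y9.88
G1 X11.84 Y7.34
G1 X16.16 Y7.34
G1 X19.66 Y9.88
G1 X21.00 Y14.00
; layer 3
G0 Z6.75
G0 X17.50 Y14.00
G1 X16.83 Y16.06
G1 X15.08 Y17.33
G1 X12.92 Y17.33
G1 X11.17 Y16.06
G1 X10.50 Y14.00
G1 X11.17 Y11.94
G1 X12.92 Y10.67
G1 X15.08 Y10.67
G1 X16.83 Y11.94
G1 X17.50 Y14.00
M2 ; end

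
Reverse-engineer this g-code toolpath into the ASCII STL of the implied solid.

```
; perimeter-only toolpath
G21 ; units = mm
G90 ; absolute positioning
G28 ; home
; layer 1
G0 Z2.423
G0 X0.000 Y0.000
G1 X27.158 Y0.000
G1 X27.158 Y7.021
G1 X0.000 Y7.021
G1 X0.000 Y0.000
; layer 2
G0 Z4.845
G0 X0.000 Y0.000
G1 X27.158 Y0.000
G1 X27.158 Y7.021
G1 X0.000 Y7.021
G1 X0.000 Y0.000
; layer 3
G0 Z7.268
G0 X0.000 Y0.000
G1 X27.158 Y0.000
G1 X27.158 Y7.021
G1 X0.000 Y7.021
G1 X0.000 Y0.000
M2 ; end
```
solid part
  facet normal 0.0000 0.0000 -1.0000
    outer loop
      vertex 27.158 7.021 0.000
      vertex 27.158 0.000 0.000
      vertex 0.000 0.000 0.000
    endloop
  endfacet
  facet normal 0.0000 0.0000 -1.0000
    outer loop
      vertex 0.000 7.021 0.000
      vertex 27.158 7.021 0.000
      vertex 0.000 0.000 0.000
    endloop
  endfacet
  facet normal 0.0000 0.0000 1.0000
    outer loop
      vertex 0.000 0.000 7.268
      vertex 27.158 0.000 7.268
      vertex 27.158 7.021 7.268
    endloop
  endfacet
  facet normal 0.0000 0.0000 1.0000
    outer loop
      vertex 0.000 0.000 7.268
      vertex 27.158 7.021 7.268
      vertex 0.000 7.021 7.268
    endloop
  endfacet
  facet normal 0.0000 -1.0000 0.0000
    outer loop
      vertex 0.000 0.000 0.000
      vertex 27.158 0.000 0.000
      vertex 27.158 0.000 7.268
    endloop
  endfacet
  facet normal 0.0000 -1.0000 0.0000
    outer loop
      vertex 0.000 0.000 0.000
      vertex 27.158 0.000 7.268
      vertex 0.000 0.000 7.268
    endloop
  endfacet
  facet normal 0.0000 1.0000 0.0000
    outer loop
      vertex 27.158 7.021 7.268
      vertex 27.158 7.021 0.000
      vertex 0.000 7.021 0.000
    endloop
  endfacet
  facet normal 0.0000 1.0000 0.0000
    outer loop
      vertex 0.000 7.021 7.268
      vertex 27.158 7.021 7.268
      vertex 0.000 7.021 0.000
    endloop
  endfacet
  facet normal -1.0000 0.0000 0.0000
    outer loop
      vertex 0.000 7.021 7.268
      vertex 0.000 7.021 0.000
      vertex 0.000 0.000 0.000
    endloop
  endfacet
  facet normal -1.0000 0.0000 0.0000
    outer loop
      vertex 0.000 0.000 7.268
      vertex 0.000 7.021 7.268
      vertex 0.000 0.000 0.000
    endloop
  endfacet
  facet normal 1.0000 0.0000 0.0000
    outer loop
      vertex 27.158 0.000 0.000
      vertex 27.158 7.021 0.000
      vertex 27.158 7.021 7.268
    endloop
  endfacet
  facet normal 1.0000 0.0000 0.0000
    outer loop
      vertex 27.158 0.000 0.000
      vertex 27.158 7.021 7.268
      vertex 27.158 0.000 7.268
    endloop
  endfacet
endsolid part

The G0 Z moves step by Δz≈2.423 mm. Every layer's G1 loop is the same polygon, so the solid is a straight extrusion of it from z=0 to z≈7.27. Closing with flat bottom and top caps and triangulating gives 12 facets — a rectangular box, roughly 27.2 × 7.02 mm footprint and 7.27 mm tall.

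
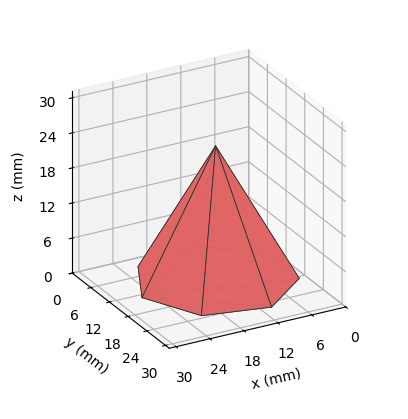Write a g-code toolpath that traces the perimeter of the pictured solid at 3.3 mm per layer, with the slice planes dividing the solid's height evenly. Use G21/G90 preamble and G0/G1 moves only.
Reading the render: the shape is a regular 7-sided pyramid, base circumscribed radius ≈ 13 mm, apex at z ≈ 23 mm (dimensions read to the nearest mm from the axis ticks). For the g-code, the solid's height is divided into equal slices at the stated Δz and each level perimeter traced with G1 moves after a G0 lift.

; perimeter-only toolpath
G21 ; units = mm
G90 ; absolute positioning
G28 ; home
; layer 1
G0 Z3.3
G0 X24.1 Y13.0
G1 X19.9 Y21.7
G1 X10.5 Y23.9
G1 X3.0 Y17.8
G1 X3.0 Y8.2
G1 X10.5 Y2.1
G1 X19.9 Y4.3
G1 X24.1 Y13.0
; layer 2
G0 Z6.6
G0 X22.3 Y13.0
G1 X18.8 Y20.3
G1 X10.9 Y22.1
G1 X4.6 Y17.0
G1 X4.6 Y9.0
G1 X10.9 Y3.9
G1 X18.8 Y5.7
G1 X22.3 Y13.0
; layer 3
G0 Z9.9
G0 X20.4 Y13.0
G1 X17.6 Y18.8
G1 X11.3 Y20.3
G1 X6.3 Y16.2
G1 X6.3 Y9.8
G1 X11.3 Y5.7
G1 X17.6 Y7.2
G1 X20.4 Y13.0
; layer 4
G0 Z13.1
G0 X18.6 Y13.0
G1 X16.5 Y17.4
G1 X11.8 Y18.4
G1 X8.0 Y15.4
G1 X8.0 Y10.6
G1 X11.8 Y7.6
G1 X16.5 Y8.6
G1 X18.6 Y13.0
; layer 5
G0 Z16.4
G0 X16.7 Y13.0
G1 X15.3 Y15.9
G1 X12.2 Y16.6
G1 X9.7 Y14.6
G1 X9.7 Y11.4
G1 X12.2 Y9.4
G1 X15.3 Y10.1
G1 X16.7 Y13.0
; layer 6
G0 Z19.7
G0 X14.9 Y13.0
G1 X14.2 Y14.5
G1 X12.6 Y14.8
G1 X11.3 Y13.8
G1 X11.3 Y12.2
G1 X12.6 Y11.2
G1 X14.2 Y11.5
G1 X14.9 Y13.0
M2 ; end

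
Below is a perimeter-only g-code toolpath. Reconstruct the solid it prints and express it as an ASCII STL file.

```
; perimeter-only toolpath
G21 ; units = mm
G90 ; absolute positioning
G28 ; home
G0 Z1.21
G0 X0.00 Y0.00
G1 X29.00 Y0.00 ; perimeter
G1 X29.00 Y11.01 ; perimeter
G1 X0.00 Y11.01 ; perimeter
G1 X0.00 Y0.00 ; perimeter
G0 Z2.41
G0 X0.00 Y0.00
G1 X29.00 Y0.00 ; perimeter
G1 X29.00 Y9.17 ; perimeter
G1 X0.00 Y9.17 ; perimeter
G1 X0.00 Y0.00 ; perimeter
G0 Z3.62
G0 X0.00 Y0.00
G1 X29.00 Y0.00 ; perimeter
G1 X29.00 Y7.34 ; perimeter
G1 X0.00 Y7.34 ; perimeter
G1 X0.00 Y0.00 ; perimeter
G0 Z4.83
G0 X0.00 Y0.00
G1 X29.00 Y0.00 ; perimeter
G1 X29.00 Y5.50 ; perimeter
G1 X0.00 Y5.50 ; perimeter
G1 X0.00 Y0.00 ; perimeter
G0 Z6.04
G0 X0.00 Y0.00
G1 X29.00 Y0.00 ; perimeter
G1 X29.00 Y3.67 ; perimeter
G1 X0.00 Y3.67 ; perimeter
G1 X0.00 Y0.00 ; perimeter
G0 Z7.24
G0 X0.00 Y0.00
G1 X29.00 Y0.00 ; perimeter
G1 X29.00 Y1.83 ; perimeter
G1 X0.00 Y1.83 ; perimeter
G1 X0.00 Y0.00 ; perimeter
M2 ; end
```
solid part
  facet normal 0.0000 0.0000 -1.0000
    outer loop
      vertex 29.00 12.84 0.00
      vertex 29.00 0.00 0.00
      vertex 0.00 0.00 0.00
    endloop
  endfacet
  facet normal 0.0000 0.0000 -1.0000
    outer loop
      vertex 0.00 12.84 0.00
      vertex 29.00 12.84 0.00
      vertex 0.00 0.00 0.00
    endloop
  endfacet
  facet normal 0.0000 -1.0000 0.0000
    outer loop
      vertex 0.00 0.00 0.00
      vertex 29.00 0.00 0.00
      vertex 29.00 0.00 8.45
    endloop
  endfacet
  facet normal 0.0000 -1.0000 0.0000
    outer loop
      vertex 0.00 0.00 0.00
      vertex 29.00 0.00 8.45
      vertex 0.00 0.00 8.45
    endloop
  endfacet
  facet normal 0.0000 0.5497 0.8353
    outer loop
      vertex 0.00 0.00 8.45
      vertex 29.00 0.00 8.45
      vertex 29.00 12.84 0.00
    endloop
  endfacet
  facet normal 0.0000 0.5497 0.8353
    outer loop
      vertex 0.00 0.00 8.45
      vertex 29.00 12.84 0.00
      vertex 0.00 12.84 0.00
    endloop
  endfacet
  facet normal -1.0000 0.0000 0.0000
    outer loop
      vertex 0.00 0.00 8.45
      vertex 0.00 12.84 0.00
      vertex 0.00 0.00 0.00
    endloop
  endfacet
  facet normal 1.0000 0.0000 0.0000
    outer loop
      vertex 29.00 0.00 0.00
      vertex 29.00 12.84 0.00
      vertex 29.00 0.00 8.45
    endloop
  endfacet
endsolid part

The G0 Z moves step by Δz≈1.21 mm. The G1 loops shrink linearly with z, so the solid tapers from its base footprint up to z≈8.45. Closing with a flat bottom cap and the tapered top and triangulating gives 8 facets — a wedge (ramp): 29 × 12.8 mm base, rising to 8.45 mm along the y=0 edge and sloping linearly to z=0 at y=12.8.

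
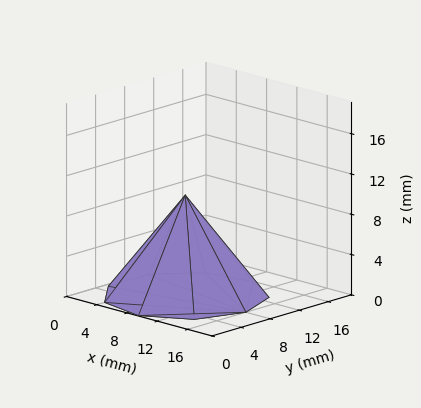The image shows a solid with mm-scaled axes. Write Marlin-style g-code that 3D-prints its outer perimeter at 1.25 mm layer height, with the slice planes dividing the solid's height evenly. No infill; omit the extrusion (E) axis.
Reading the render: the shape is a regular 9-sided pyramid, base circumscribed radius ≈ 8 mm, apex at z ≈ 10 mm (dimensions read to the nearest mm from the axis ticks). For the g-code, the solid's height is divided into equal slices at the stated Δz and each level perimeter traced with G1 moves after a G0 lift.

; perimeter-only toolpath
G21 ; units = mm
G90 ; absolute positioning
G28 ; home
; layer 1
G0 Z1.25
G0 X15.00 Y8.00
G1 X13.36 Y12.50
G1 X9.22 Y14.90
G1 X4.50 Y14.06
G1 X1.42 Y10.40
G1 X1.42 Y5.60
G1 X4.50 Y1.94
G1 X9.22 Y1.10
G1 X13.36 Y3.50
G1 X15.00 Y8.00
; layer 2
G0 Z2.50
G0 X14.00 Y8.00
G1 X12.60 Y11.86
G1 X9.04 Y13.91
G1 X5.00 Y13.20
G1 X2.36 Y10.05
G1 X2.36 Y5.95
G1 X5.00 Y2.80
G1 X9.04 Y2.09
G1 X12.60 Y4.14
G1 X14.00 Y8.00
; layer 3
G0 Z3.75
G0 X13.00 Y8.00
G1 X11.83 Y11.21
G1 X8.87 Y12.93
G1 X5.50 Y12.33
G1 X3.30 Y9.71
G1 X3.30 Y6.29
G1 X5.50 Y3.67
G1 X8.87 Y3.08
G1 X11.83 Y4.79
G1 X13.00 Y8.00
; layer 4
G0 Z5.00
G0 X12.00 Y8.00
G1 X11.07 Y10.57
G1 X8.70 Y11.94
G1 X6.00 Y11.46
G1 X4.24 Y9.37
G1 X4.24 Y6.63
G1 X6.00 Y4.54
G1 X8.70 Y4.06
G1 X11.07 Y5.43
G1 X12.00 Y8.00
; layer 5
G0 Z6.25
G0 X11.00 Y8.00
G1 X10.30 Y9.93
G1 X8.52 Y10.96
G1 X6.50 Y10.60
G1 X5.18 Y9.03
G1 X5.18 Y6.97
G1 X6.50 Y5.40
G1 X8.52 Y5.04
G1 X10.30 Y6.07
G1 X11.00 Y8.00
; layer 6
G0 Z7.50
G0 X10.00 Y8.00
G1 X9.53 Y9.29
G1 X8.35 Y9.97
G1 X7.00 Y9.73
G1 X6.12 Y8.69
G1 X6.12 Y7.31
G1 X7.00 Y6.27
G1 X8.35 Y6.03
G1 X9.53 Y6.71
G1 X10.00 Y8.00
; layer 7
G0 Z8.75
G0 X9.00 Y8.00
G1 X8.77 Y8.64
G1 X8.17 Y8.98
G1 X7.50 Y8.87
G1 X7.06 Y8.34
G1 X7.06 Y7.66
G1 X7.50 Y7.13
G1 X8.17 Y7.01
G1 X8.77 Y7.36
G1 X9.00 Y8.00
M2 ; end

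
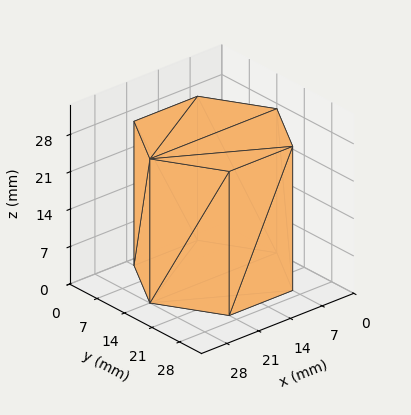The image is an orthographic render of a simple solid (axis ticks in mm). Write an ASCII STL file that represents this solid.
Reading the render: the shape is a regular 6-sided prism (a cylinder approximated with 6 flat sides), circumscribed radius ≈ 14 mm, height ≈ 27 mm (dimensions read to the nearest mm from the axis ticks). For the STL, each face is triangulated and given an outward normal.

solid part
  facet normal 0.0000 0.0000 -1.0000
    outer loop
      vertex 7.00 26.12 0.00
      vertex 21.00 26.12 0.00
      vertex 28.00 14.00 0.00
    endloop
  endfacet
  facet normal 0.0000 0.0000 -1.0000
    outer loop
      vertex 0.00 14.00 0.00
      vertex 7.00 26.12 0.00
      vertex 28.00 14.00 0.00
    endloop
  endfacet
  facet normal 0.0000 0.0000 -1.0000
    outer loop
      vertex 7.00 1.88 0.00
      vertex 0.00 14.00 0.00
      vertex 28.00 14.00 0.00
    endloop
  endfacet
  facet normal 0.0000 0.0000 -1.0000
    outer loop
      vertex 21.00 1.88 0.00
      vertex 7.00 1.88 0.00
      vertex 28.00 14.00 0.00
    endloop
  endfacet
  facet normal 0.0000 0.0000 1.0000
    outer loop
      vertex 28.00 14.00 27.00
      vertex 21.00 26.12 27.00
      vertex 7.00 26.12 27.00
    endloop
  endfacet
  facet normal 0.0000 0.0000 1.0000
    outer loop
      vertex 28.00 14.00 27.00
      vertex 7.00 26.12 27.00
      vertex 0.00 14.00 27.00
    endloop
  endfacet
  facet normal 0.0000 0.0000 1.0000
    outer loop
      vertex 28.00 14.00 27.00
      vertex 0.00 14.00 27.00
      vertex 7.00 1.88 27.00
    endloop
  endfacet
  facet normal 0.0000 0.0000 1.0000
    outer loop
      vertex 28.00 14.00 27.00
      vertex 7.00 1.88 27.00
      vertex 21.00 1.88 27.00
    endloop
  endfacet
  facet normal 0.8659 0.5001 0.0000
    outer loop
      vertex 28.00 14.00 0.00
      vertex 21.00 26.12 0.00
      vertex 21.00 26.12 27.00
    endloop
  endfacet
  facet normal 0.8659 0.5001 0.0000
    outer loop
      vertex 28.00 14.00 0.00
      vertex 21.00 26.12 27.00
      vertex 28.00 14.00 27.00
    endloop
  endfacet
  facet normal 0.0000 1.0000 0.0000
    outer loop
      vertex 21.00 26.12 0.00
      vertex 7.00 26.12 0.00
      vertex 7.00 26.12 27.00
    endloop
  endfacet
  facet normal 0.0000 1.0000 0.0000
    outer loop
      vertex 21.00 26.12 0.00
      vertex 7.00 26.12 27.00
      vertex 21.00 26.12 27.00
    endloop
  endfacet
  facet normal -0.8659 0.5001 0.0000
    outer loop
      vertex 7.00 26.12 0.00
      vertex 0.00 14.00 0.00
      vertex 0.00 14.00 27.00
    endloop
  endfacet
  facet normal -0.8659 0.5001 0.0000
    outer loop
      vertex 7.00 26.12 0.00
      vertex 0.00 14.00 27.00
      vertex 7.00 26.12 27.00
    endloop
  endfacet
  facet normal -0.8659 -0.5001 0.0000
    outer loop
      vertex 0.00 14.00 0.00
      vertex 7.00 1.88 0.00
      vertex 7.00 1.88 27.00
    endloop
  endfacet
  facet normal -0.8659 -0.5001 0.0000
    outer loop
      vertex 0.00 14.00 0.00
      vertex 7.00 1.88 27.00
      vertex 0.00 14.00 27.00
    endloop
  endfacet
  facet normal 0.0000 -1.0000 0.0000
    outer loop
      vertex 7.00 1.88 0.00
      vertex 21.00 1.88 0.00
      vertex 21.00 1.88 27.00
    endloop
  endfacet
  facet normal 0.0000 -1.0000 0.0000
    outer loop
      vertex 7.00 1.88 0.00
      vertex 21.00 1.88 27.00
      vertex 7.00 1.88 27.00
    endloop
  endfacet
  facet normal 0.8659 -0.5001 0.0000
    outer loop
      vertex 21.00 1.88 0.00
      vertex 28.00 14.00 0.00
      vertex 28.00 14.00 27.00
    endloop
  endfacet
  facet normal 0.8659 -0.5001 0.0000
    outer loop
      vertex 21.00 1.88 0.00
      vertex 28.00 14.00 27.00
      vertex 21.00 1.88 27.00
    endloop
  endfacet
endsolid part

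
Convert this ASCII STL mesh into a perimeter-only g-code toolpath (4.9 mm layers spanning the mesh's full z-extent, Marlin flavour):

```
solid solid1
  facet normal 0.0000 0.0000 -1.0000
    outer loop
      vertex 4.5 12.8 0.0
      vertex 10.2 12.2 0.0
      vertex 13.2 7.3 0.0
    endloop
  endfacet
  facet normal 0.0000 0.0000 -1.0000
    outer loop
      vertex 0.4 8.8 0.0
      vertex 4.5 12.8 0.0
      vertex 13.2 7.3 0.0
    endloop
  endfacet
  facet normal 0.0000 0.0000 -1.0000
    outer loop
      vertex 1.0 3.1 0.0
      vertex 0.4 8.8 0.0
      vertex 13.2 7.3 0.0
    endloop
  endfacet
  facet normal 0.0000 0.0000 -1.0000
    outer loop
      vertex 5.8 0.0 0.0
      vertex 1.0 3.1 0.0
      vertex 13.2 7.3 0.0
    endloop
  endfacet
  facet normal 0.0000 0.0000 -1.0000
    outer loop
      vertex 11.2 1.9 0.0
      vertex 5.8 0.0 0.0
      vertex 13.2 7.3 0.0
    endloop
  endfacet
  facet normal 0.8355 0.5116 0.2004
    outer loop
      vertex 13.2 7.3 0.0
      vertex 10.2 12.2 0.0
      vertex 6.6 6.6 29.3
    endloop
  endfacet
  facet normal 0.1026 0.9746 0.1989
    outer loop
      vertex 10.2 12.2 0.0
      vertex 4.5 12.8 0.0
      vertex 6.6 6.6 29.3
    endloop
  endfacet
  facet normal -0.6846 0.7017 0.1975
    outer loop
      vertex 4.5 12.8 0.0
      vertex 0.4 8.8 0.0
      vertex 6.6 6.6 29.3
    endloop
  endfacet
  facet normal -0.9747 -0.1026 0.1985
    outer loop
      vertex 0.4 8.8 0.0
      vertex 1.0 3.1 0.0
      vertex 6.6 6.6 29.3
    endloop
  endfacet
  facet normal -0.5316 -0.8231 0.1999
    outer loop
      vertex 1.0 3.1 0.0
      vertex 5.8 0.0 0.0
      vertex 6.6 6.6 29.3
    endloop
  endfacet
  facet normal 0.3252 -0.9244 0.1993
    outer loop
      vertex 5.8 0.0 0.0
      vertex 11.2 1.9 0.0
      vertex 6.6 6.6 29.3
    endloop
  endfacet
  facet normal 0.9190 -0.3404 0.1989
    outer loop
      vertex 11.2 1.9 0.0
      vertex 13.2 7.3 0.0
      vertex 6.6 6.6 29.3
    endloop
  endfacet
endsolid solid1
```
; perimeter-only toolpath
G21 ; units = mm
G90 ; absolute positioning
G28 ; home
; layer 1
G0 Z4.9
G0 X12.1 Y7.2
G1 X9.6 Y11.3
G1 X4.8 Y11.8
G1 X1.4 Y8.4
G1 X1.9 Y3.7
G1 X5.9 Y1.1
G1 X10.4 Y2.7
G1 X12.1 Y7.2
; layer 2
G0 Z9.8
G0 X11.0 Y7.1
G1 X9.0 Y10.3
G1 X5.2 Y10.7
G1 X2.5 Y8.1
G1 X2.9 Y4.3
G1 X6.1 Y2.2
G1 X9.7 Y3.5
G1 X11.0 Y7.1
; layer 3
G0 Z14.7
G0 X9.9 Y6.9
G1 X8.4 Y9.4
G1 X5.6 Y9.7
G1 X3.5 Y7.7
G1 X3.8 Y4.9
G1 X6.2 Y3.3
G1 X8.9 Y4.2
G1 X9.9 Y6.9
; layer 4
G0 Z19.5
G0 X8.8 Y6.8
G1 X7.8 Y8.5
G1 X5.9 Y8.7
G1 X4.5 Y7.3
G1 X4.7 Y5.4
G1 X6.3 Y4.4
G1 X8.1 Y5.0
G1 X8.8 Y6.8
; layer 5
G0 Z24.4
G0 X7.7 Y6.7
G1 X7.2 Y7.5
G1 X6.2 Y7.6
G1 X5.6 Y7.0
G1 X5.7 Y6.0
G1 X6.5 Y5.5
G1 X7.4 Y5.8
G1 X7.7 Y6.7
M2 ; end

The solid is a regular 7-sided pyramid, base circumscribed radius ≈ 6.6 mm, apex at z ≈ 29.3 mm. Slicing at Δz = 4.9 mm — 6 equal slices spanning the solid's height, so layer i sits at z = i·h/6 — gives 5 non-empty perimeters. Each is a 7-segment closed polygon; G0 lifts to the layer z and rapids to the start vertex, then G1 traces the edges. The cross-section shrinks linearly with z (the slice at the apex is degenerate and omitted).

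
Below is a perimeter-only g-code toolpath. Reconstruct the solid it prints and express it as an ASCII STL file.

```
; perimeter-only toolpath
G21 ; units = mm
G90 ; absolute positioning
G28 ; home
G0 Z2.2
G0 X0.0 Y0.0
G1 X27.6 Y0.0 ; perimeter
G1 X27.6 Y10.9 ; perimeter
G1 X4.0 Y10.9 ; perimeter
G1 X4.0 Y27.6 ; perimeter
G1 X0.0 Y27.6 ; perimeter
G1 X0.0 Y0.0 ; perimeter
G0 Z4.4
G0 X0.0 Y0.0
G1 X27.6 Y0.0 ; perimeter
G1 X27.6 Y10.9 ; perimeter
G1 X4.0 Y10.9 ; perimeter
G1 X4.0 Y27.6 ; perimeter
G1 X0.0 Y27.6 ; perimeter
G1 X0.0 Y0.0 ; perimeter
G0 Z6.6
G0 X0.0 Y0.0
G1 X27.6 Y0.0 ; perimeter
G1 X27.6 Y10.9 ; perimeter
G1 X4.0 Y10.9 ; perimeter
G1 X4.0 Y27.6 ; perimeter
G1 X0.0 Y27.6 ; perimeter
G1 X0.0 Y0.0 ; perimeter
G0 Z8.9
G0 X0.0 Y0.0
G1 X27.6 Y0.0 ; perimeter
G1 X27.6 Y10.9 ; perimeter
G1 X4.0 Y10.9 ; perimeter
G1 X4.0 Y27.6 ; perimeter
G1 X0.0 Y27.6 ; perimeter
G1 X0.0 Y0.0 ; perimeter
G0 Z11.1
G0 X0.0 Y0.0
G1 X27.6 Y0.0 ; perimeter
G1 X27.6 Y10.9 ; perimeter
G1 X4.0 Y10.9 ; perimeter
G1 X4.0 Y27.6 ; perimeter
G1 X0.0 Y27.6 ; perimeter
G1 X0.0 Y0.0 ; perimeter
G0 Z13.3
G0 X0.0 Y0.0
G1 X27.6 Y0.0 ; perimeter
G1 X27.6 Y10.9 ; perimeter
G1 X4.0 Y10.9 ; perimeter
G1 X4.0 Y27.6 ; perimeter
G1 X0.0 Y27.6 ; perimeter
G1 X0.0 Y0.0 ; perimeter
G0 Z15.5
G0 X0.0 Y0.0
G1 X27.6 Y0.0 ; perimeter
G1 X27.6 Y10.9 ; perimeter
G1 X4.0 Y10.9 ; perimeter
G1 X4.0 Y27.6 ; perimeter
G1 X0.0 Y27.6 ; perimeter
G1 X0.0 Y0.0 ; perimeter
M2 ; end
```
solid part
  facet normal 0.0000 0.0000 -1.0000
    outer loop
      vertex 27.6 10.9 0.0
      vertex 27.6 0.0 0.0
      vertex 0.0 0.0 0.0
    endloop
  endfacet
  facet normal 0.0000 0.0000 -1.0000
    outer loop
      vertex 4.0 10.9 0.0
      vertex 27.6 10.9 0.0
      vertex 0.0 0.0 0.0
    endloop
  endfacet
  facet normal 0.0000 0.0000 -1.0000
    outer loop
      vertex 4.0 27.6 0.0
      vertex 4.0 10.9 0.0
      vertex 0.0 0.0 0.0
    endloop
  endfacet
  facet normal 0.0000 0.0000 -1.0000
    outer loop
      vertex 0.0 27.6 0.0
      vertex 4.0 27.6 0.0
      vertex 0.0 0.0 0.0
    endloop
  endfacet
  facet normal 0.0000 0.0000 1.0000
    outer loop
      vertex 0.0 0.0 15.5
      vertex 27.6 0.0 15.5
      vertex 27.6 10.9 15.5
    endloop
  endfacet
  facet normal 0.0000 0.0000 1.0000
    outer loop
      vertex 0.0 0.0 15.5
      vertex 27.6 10.9 15.5
      vertex 4.0 10.9 15.5
    endloop
  endfacet
  facet normal 0.0000 0.0000 1.0000
    outer loop
      vertex 0.0 0.0 15.5
      vertex 4.0 10.9 15.5
      vertex 4.0 27.6 15.5
    endloop
  endfacet
  facet normal 0.0000 0.0000 1.0000
    outer loop
      vertex 0.0 0.0 15.5
      vertex 4.0 27.6 15.5
      vertex 0.0 27.6 15.5
    endloop
  endfacet
  facet normal 0.0000 -1.0000 0.0000
    outer loop
      vertex 0.0 0.0 0.0
      vertex 27.6 0.0 0.0
      vertex 27.6 0.0 15.5
    endloop
  endfacet
  facet normal 0.0000 -1.0000 0.0000
    outer loop
      vertex 0.0 0.0 0.0
      vertex 27.6 0.0 15.5
      vertex 0.0 0.0 15.5
    endloop
  endfacet
  facet normal 1.0000 0.0000 0.0000
    outer loop
      vertex 27.6 0.0 0.0
      vertex 27.6 10.9 0.0
      vertex 27.6 10.9 15.5
    endloop
  endfacet
  facet normal 1.0000 0.0000 0.0000
    outer loop
      vertex 27.6 0.0 0.0
      vertex 27.6 10.9 15.5
      vertex 27.6 0.0 15.5
    endloop
  endfacet
  facet normal 0.0000 1.0000 0.0000
    outer loop
      vertex 27.6 10.9 0.0
      vertex 4.0 10.9 0.0
      vertex 4.0 10.9 15.5
    endloop
  endfacet
  facet normal 0.0000 1.0000 0.0000
    outer loop
      vertex 27.6 10.9 0.0
      vertex 4.0 10.9 15.5
      vertex 27.6 10.9 15.5
    endloop
  endfacet
  facet normal 1.0000 0.0000 0.0000
    outer loop
      vertex 4.0 10.9 0.0
      vertex 4.0 27.6 0.0
      vertex 4.0 27.6 15.5
    endloop
  endfacet
  facet normal 1.0000 0.0000 0.0000
    outer loop
      vertex 4.0 10.9 0.0
      vertex 4.0 27.6 15.5
      vertex 4.0 10.9 15.5
    endloop
  endfacet
  facet normal 0.0000 1.0000 0.0000
    outer loop
      vertex 4.0 27.6 0.0
      vertex 0.0 27.6 0.0
      vertex 0.0 27.6 15.5
    endloop
  endfacet
  facet normal 0.0000 1.0000 0.0000
    outer loop
      vertex 4.0 27.6 0.0
      vertex 0.0 27.6 15.5
      vertex 4.0 27.6 15.5
    endloop
  endfacet
  facet normal -1.0000 0.0000 0.0000
    outer loop
      vertex 0.0 27.6 0.0
      vertex 0.0 0.0 0.0
      vertex 0.0 0.0 15.5
    endloop
  endfacet
  facet normal -1.0000 0.0000 0.0000
    outer loop
      vertex 0.0 27.6 0.0
      vertex 0.0 0.0 15.5
      vertex 0.0 27.6 15.5
    endloop
  endfacet
endsolid part

The G0 Z moves step by Δz≈2.2 mm. Every layer's G1 loop is the same polygon, so the solid is a straight extrusion of it from z=0 to z≈15.5. Closing with flat bottom and top caps and triangulating gives 20 facets — an L-shaped prism: outer 27.6 × 27.6 mm, arm thicknesses ≈ 10.9 mm (horizontal) and 4 mm (vertical), extruded 15.5 mm in z.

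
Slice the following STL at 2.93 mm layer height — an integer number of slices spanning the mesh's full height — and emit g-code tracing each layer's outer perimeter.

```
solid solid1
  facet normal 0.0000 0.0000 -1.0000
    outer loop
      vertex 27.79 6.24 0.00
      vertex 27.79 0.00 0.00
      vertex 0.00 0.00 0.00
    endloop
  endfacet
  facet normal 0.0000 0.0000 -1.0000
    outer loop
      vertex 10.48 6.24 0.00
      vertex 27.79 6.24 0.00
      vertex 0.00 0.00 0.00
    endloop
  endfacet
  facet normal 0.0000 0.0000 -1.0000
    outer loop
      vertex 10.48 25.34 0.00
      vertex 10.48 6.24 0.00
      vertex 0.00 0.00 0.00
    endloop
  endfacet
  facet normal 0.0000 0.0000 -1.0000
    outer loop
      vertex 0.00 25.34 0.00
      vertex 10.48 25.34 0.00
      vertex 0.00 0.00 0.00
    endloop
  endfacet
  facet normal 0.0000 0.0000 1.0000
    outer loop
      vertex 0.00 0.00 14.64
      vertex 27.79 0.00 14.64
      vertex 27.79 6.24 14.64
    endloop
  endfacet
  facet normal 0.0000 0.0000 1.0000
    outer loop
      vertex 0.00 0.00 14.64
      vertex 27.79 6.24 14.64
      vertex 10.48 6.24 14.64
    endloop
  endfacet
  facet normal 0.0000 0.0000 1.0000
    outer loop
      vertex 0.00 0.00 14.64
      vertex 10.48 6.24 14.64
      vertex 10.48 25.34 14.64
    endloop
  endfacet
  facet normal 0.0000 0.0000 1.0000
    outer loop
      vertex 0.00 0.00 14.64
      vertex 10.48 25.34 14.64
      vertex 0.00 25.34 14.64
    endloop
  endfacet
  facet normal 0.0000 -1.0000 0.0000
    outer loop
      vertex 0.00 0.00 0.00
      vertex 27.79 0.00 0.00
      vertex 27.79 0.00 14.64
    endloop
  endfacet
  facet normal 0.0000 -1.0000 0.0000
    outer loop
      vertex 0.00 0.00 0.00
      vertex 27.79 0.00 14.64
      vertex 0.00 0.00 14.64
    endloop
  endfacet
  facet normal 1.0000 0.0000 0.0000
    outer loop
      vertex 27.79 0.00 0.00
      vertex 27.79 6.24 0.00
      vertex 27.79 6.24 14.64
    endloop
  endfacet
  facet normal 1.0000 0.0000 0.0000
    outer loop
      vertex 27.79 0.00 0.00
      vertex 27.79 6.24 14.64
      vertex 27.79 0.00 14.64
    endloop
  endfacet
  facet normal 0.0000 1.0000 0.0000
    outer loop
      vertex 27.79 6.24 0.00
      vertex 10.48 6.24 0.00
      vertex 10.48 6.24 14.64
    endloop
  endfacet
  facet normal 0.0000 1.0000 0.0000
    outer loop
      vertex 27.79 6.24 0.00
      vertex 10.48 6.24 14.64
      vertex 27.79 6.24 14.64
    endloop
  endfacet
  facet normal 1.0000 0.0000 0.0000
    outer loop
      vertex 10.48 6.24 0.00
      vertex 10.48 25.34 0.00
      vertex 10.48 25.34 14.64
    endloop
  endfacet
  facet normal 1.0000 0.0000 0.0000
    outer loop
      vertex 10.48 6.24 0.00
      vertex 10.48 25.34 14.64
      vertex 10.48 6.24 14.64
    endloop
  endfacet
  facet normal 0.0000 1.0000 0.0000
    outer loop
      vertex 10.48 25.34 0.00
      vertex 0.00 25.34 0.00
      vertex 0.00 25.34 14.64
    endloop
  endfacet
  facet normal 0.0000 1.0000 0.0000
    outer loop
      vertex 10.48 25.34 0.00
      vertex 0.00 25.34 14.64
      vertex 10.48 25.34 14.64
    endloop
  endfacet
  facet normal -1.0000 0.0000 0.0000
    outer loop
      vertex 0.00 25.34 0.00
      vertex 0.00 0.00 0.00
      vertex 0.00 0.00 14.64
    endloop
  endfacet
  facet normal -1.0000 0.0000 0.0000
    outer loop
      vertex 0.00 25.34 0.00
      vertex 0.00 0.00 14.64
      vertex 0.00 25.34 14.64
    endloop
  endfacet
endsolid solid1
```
; perimeter-only toolpath
G21 ; units = mm
G90 ; absolute positioning
G28 ; home
; layer 1
G0 Z2.93
G0 X0.00 Y0.00
G1 X27.79 Y0.00
G1 X27.79 Y6.24
G1 X10.48 Y6.24
G1 X10.48 Y25.34
G1 X0.00 Y25.34
G1 X0.00 Y0.00
; layer 2
G0 Z5.86
G0 X0.00 Y0.00
G1 X27.79 Y0.00
G1 X27.79 Y6.24
G1 X10.48 Y6.24
G1 X10.48 Y25.34
G1 X0.00 Y25.34
G1 X0.00 Y0.00
; layer 3
G0 Z8.78
G0 X0.00 Y0.00
G1 X27.79 Y0.00
G1 X27.79 Y6.24
G1 X10.48 Y6.24
G1 X10.48 Y25.34
G1 X0.00 Y25.34
G1 X0.00 Y0.00
; layer 4
G0 Z11.71
G0 X0.00 Y0.00
G1 X27.79 Y0.00
G1 X27.79 Y6.24
G1 X10.48 Y6.24
G1 X10.48 Y25.34
G1 X0.00 Y25.34
G1 X0.00 Y0.00
; layer 5
G0 Z14.64
G0 X0.00 Y0.00
G1 X27.79 Y0.00
G1 X27.79 Y6.24
G1 X10.48 Y6.24
G1 X10.48 Y25.34
G1 X0.00 Y25.34
G1 X0.00 Y0.00
M2 ; end

The solid is an L-shaped prism: outer 27.8 × 25.3 mm, arm thicknesses ≈ 6.24 mm (horizontal) and 10.5 mm (vertical), extruded 14.6 mm in z. Slicing at Δz = 2.93 mm — 5 equal slices spanning the solid's height, so layer i sits at z = i·h/5 — gives 5 non-empty perimeters. Each is a 6-segment closed polygon; G0 lifts to the layer z and rapids to the start vertex, then G1 traces the edges.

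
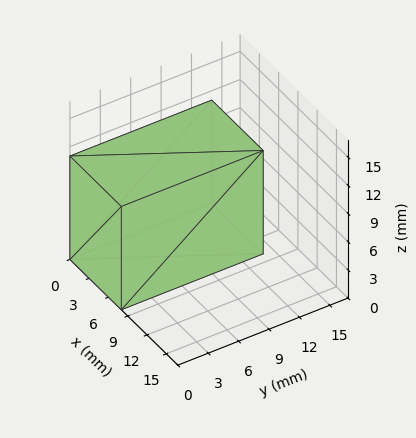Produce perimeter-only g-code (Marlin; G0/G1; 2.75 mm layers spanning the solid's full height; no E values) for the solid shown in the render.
Reading the render: the shape is a rectangular box, roughly 8 × 14 mm footprint and 11 mm tall (dimensions read to the nearest mm from the axis ticks). For the g-code, the solid's height is divided into equal slices at the stated Δz and each level perimeter traced with G1 moves after a G0 lift.

; perimeter-only toolpath
G21 ; units = mm
G90 ; absolute positioning
G28 ; home
; layer 1
G0 Z2.75
G0 X0.00 Y0.00
G1 X8.00 Y0.00
G1 X8.00 Y14.00
G1 X0.00 Y14.00
G1 X0.00 Y0.00
; layer 2
G0 Z5.50
G0 X0.00 Y0.00
G1 X8.00 Y0.00
G1 X8.00 Y14.00
G1 X0.00 Y14.00
G1 X0.00 Y0.00
; layer 3
G0 Z8.25
G0 X0.00 Y0.00
G1 X8.00 Y0.00
G1 X8.00 Y14.00
G1 X0.00 Y14.00
G1 X0.00 Y0.00
; layer 4
G0 Z11.00
G0 X0.00 Y0.00
G1 X8.00 Y0.00
G1 X8.00 Y14.00
G1 X0.00 Y14.00
G1 X0.00 Y0.00
M2 ; end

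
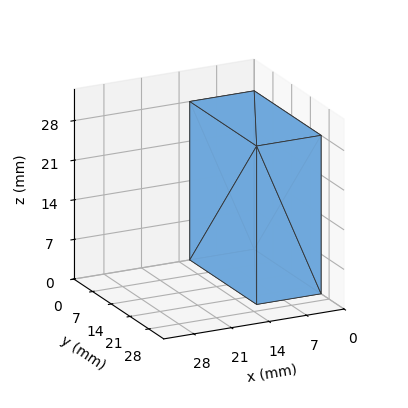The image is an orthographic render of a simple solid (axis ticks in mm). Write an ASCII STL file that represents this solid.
Reading the render: the shape is a rectangular box, roughly 12 × 25 mm footprint and 28 mm tall (dimensions read to the nearest mm from the axis ticks). For the STL, each face is triangulated and given an outward normal.

solid part
  facet normal 0.0000 0.0000 -1.0000
    outer loop
      vertex 12.0 25.0 0.0
      vertex 12.0 0.0 0.0
      vertex 0.0 0.0 0.0
    endloop
  endfacet
  facet normal 0.0000 0.0000 -1.0000
    outer loop
      vertex 0.0 25.0 0.0
      vertex 12.0 25.0 0.0
      vertex 0.0 0.0 0.0
    endloop
  endfacet
  facet normal 0.0000 0.0000 1.0000
    outer loop
      vertex 0.0 0.0 28.0
      vertex 12.0 0.0 28.0
      vertex 12.0 25.0 28.0
    endloop
  endfacet
  facet normal 0.0000 0.0000 1.0000
    outer loop
      vertex 0.0 0.0 28.0
      vertex 12.0 25.0 28.0
      vertex 0.0 25.0 28.0
    endloop
  endfacet
  facet normal 0.0000 -1.0000 0.0000
    outer loop
      vertex 0.0 0.0 0.0
      vertex 12.0 0.0 0.0
      vertex 12.0 0.0 28.0
    endloop
  endfacet
  facet normal 0.0000 -1.0000 0.0000
    outer loop
      vertex 0.0 0.0 0.0
      vertex 12.0 0.0 28.0
      vertex 0.0 0.0 28.0
    endloop
  endfacet
  facet normal 0.0000 1.0000 0.0000
    outer loop
      vertex 12.0 25.0 28.0
      vertex 12.0 25.0 0.0
      vertex 0.0 25.0 0.0
    endloop
  endfacet
  facet normal 0.0000 1.0000 0.0000
    outer loop
      vertex 0.0 25.0 28.0
      vertex 12.0 25.0 28.0
      vertex 0.0 25.0 0.0
    endloop
  endfacet
  facet normal -1.0000 0.0000 0.0000
    outer loop
      vertex 0.0 25.0 28.0
      vertex 0.0 25.0 0.0
      vertex 0.0 0.0 0.0
    endloop
  endfacet
  facet normal -1.0000 0.0000 0.0000
    outer loop
      vertex 0.0 0.0 28.0
      vertex 0.0 25.0 28.0
      vertex 0.0 0.0 0.0
    endloop
  endfacet
  facet normal 1.0000 0.0000 0.0000
    outer loop
      vertex 12.0 0.0 0.0
      vertex 12.0 25.0 0.0
      vertex 12.0 25.0 28.0
    endloop
  endfacet
  facet normal 1.0000 0.0000 0.0000
    outer loop
      vertex 12.0 0.0 0.0
      vertex 12.0 25.0 28.0
      vertex 12.0 0.0 28.0
    endloop
  endfacet
endsolid part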